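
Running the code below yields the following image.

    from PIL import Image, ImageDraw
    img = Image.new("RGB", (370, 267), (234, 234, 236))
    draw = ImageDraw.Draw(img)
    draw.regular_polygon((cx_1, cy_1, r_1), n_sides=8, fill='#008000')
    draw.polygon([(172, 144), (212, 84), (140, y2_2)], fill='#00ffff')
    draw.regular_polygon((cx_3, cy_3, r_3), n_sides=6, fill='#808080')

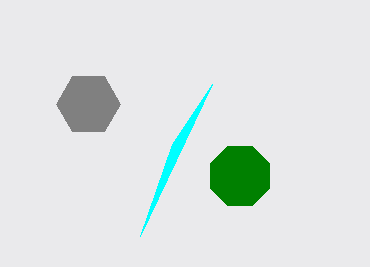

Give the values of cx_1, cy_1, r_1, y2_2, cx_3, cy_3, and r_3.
cx_1 = 240
cy_1 = 176
r_1 = 32
y2_2 = 236
cx_3 = 88
cy_3 = 104
r_3 = 32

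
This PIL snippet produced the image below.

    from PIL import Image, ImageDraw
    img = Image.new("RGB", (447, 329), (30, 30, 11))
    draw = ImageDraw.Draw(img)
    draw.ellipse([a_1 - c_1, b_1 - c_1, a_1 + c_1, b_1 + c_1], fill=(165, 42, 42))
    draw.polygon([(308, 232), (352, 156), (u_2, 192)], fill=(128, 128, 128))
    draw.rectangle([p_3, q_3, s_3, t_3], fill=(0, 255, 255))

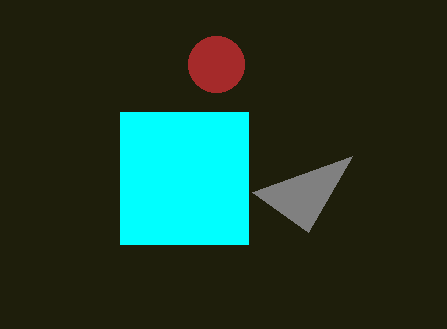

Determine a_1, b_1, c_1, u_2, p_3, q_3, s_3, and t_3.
a_1 = 216
b_1 = 64
c_1 = 28
u_2 = 252
p_3 = 120
q_3 = 112
s_3 = 248
t_3 = 244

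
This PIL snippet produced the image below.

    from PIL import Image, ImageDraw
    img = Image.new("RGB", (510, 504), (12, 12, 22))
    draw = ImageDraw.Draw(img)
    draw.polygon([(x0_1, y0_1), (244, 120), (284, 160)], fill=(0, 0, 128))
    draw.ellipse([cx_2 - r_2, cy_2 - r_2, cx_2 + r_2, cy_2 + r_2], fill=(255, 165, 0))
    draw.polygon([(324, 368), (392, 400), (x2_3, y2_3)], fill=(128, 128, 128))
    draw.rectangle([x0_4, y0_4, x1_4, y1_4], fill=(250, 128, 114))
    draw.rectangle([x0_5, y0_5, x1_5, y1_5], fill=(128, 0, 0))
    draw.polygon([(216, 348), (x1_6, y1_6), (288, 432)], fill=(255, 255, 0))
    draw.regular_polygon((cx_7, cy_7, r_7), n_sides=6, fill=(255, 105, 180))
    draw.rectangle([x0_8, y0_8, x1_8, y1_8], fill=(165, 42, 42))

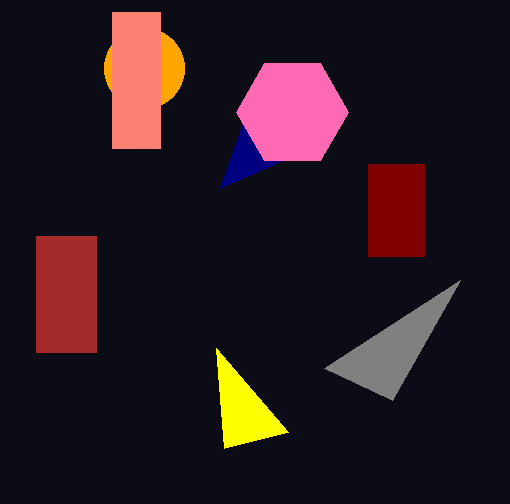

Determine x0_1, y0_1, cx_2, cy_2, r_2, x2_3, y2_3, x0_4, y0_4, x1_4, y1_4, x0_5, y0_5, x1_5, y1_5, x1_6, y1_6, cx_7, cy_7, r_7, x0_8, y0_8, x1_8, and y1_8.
x0_1 = 220; y0_1 = 188; cx_2 = 144; cy_2 = 68; r_2 = 40; x2_3 = 460; y2_3 = 280; x0_4 = 112; y0_4 = 12; x1_4 = 160; y1_4 = 148; x0_5 = 368; y0_5 = 164; x1_5 = 424; y1_5 = 256; x1_6 = 224; y1_6 = 448; cx_7 = 292; cy_7 = 112; r_7 = 56; x0_8 = 36; y0_8 = 236; x1_8 = 96; y1_8 = 352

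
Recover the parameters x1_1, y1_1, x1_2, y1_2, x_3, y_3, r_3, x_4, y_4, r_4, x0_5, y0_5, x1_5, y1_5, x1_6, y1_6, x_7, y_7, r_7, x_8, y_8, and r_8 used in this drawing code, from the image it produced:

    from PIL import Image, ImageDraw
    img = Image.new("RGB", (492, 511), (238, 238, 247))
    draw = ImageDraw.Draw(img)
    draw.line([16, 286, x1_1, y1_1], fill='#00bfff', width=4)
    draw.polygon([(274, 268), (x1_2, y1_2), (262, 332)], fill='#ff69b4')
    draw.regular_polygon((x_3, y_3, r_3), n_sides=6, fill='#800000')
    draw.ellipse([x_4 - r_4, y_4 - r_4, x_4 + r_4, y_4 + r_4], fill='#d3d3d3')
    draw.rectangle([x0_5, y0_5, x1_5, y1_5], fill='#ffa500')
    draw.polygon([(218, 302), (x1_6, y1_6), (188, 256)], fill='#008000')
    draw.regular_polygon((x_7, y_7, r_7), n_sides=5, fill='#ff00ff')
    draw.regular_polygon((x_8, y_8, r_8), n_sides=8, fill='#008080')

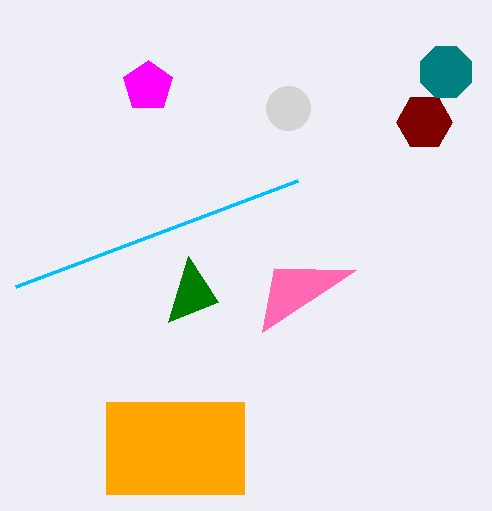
x1_1 = 298; y1_1 = 180; x1_2 = 356; y1_2 = 270; x_3 = 424; y_3 = 122; r_3 = 28; x_4 = 288; y_4 = 108; r_4 = 22; x0_5 = 106; y0_5 = 402; x1_5 = 244; y1_5 = 494; x1_6 = 168; y1_6 = 322; x_7 = 148; y_7 = 86; r_7 = 26; x_8 = 446; y_8 = 72; r_8 = 28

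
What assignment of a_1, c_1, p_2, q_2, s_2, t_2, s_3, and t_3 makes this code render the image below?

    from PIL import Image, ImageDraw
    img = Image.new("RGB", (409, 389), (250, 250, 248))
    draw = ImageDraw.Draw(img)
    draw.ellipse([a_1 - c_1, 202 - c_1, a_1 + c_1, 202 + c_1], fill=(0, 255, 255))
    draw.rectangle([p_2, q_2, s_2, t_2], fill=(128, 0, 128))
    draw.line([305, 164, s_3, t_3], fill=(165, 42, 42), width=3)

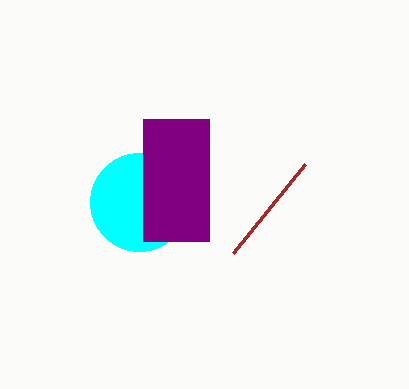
a_1 = 139
c_1 = 49
p_2 = 143
q_2 = 119
s_2 = 209
t_2 = 241
s_3 = 233
t_3 = 253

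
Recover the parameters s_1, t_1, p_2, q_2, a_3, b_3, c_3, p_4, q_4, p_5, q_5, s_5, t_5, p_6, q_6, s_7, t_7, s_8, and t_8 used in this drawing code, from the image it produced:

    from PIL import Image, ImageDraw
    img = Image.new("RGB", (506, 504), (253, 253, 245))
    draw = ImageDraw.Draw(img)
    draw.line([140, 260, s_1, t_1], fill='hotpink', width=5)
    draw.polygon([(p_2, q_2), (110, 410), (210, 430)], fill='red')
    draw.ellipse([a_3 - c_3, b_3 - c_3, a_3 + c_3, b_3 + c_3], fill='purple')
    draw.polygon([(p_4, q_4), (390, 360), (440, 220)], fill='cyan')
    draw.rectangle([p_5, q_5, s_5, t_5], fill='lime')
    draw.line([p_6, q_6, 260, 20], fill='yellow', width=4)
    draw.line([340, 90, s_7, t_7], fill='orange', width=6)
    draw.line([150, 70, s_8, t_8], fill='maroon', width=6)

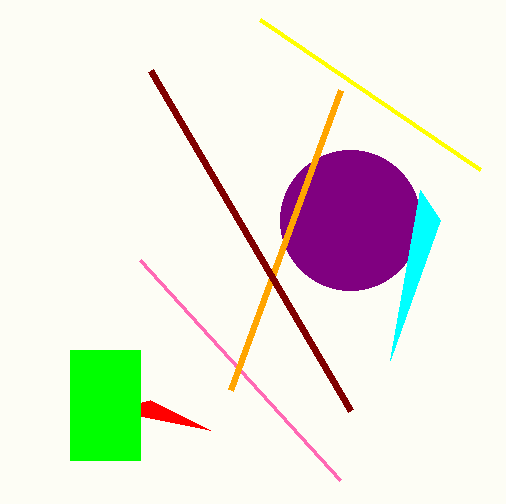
s_1 = 340; t_1 = 480; p_2 = 150; q_2 = 400; a_3 = 350; b_3 = 220; c_3 = 70; p_4 = 420; q_4 = 190; p_5 = 70; q_5 = 350; s_5 = 140; t_5 = 460; p_6 = 480; q_6 = 170; s_7 = 230; t_7 = 390; s_8 = 350; t_8 = 410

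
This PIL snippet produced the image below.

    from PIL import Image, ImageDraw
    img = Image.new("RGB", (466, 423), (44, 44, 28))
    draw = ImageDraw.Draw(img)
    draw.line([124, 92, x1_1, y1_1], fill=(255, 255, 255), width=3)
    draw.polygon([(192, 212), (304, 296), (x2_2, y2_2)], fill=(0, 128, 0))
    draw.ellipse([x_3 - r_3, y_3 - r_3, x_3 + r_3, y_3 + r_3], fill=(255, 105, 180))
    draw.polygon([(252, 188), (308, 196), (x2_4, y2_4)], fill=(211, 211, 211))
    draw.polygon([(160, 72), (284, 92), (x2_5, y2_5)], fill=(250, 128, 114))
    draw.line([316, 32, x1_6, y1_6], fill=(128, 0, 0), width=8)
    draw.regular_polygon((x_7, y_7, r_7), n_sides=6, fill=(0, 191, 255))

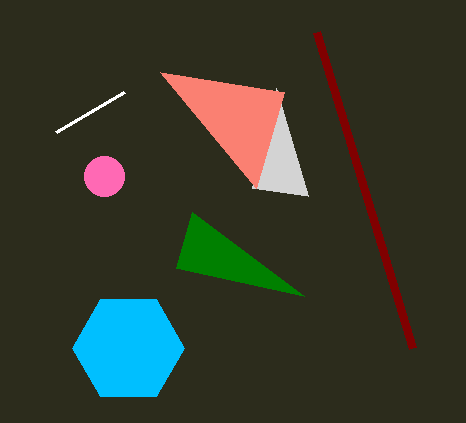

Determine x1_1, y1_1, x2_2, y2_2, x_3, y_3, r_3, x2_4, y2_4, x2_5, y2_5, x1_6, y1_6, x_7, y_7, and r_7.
x1_1 = 56
y1_1 = 132
x2_2 = 176
y2_2 = 268
x_3 = 104
y_3 = 176
r_3 = 20
x2_4 = 276
y2_4 = 88
x2_5 = 256
y2_5 = 188
x1_6 = 412
y1_6 = 348
x_7 = 128
y_7 = 348
r_7 = 56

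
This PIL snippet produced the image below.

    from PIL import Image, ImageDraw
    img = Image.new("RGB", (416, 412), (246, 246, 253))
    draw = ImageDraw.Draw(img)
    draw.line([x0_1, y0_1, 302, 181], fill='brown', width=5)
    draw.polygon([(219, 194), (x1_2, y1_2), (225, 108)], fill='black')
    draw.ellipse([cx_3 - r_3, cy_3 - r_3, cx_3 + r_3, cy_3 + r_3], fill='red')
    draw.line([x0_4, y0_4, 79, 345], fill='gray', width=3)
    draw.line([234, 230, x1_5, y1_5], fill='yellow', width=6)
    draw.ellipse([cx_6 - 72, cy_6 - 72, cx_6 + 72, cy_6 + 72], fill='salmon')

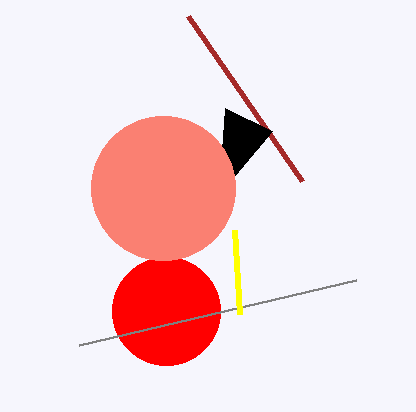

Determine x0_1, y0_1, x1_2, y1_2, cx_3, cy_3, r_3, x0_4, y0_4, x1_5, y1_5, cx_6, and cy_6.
x0_1 = 188; y0_1 = 16; x1_2 = 272; y1_2 = 131; cx_3 = 166; cy_3 = 311; r_3 = 54; x0_4 = 356; y0_4 = 280; x1_5 = 239; y1_5 = 314; cx_6 = 163; cy_6 = 188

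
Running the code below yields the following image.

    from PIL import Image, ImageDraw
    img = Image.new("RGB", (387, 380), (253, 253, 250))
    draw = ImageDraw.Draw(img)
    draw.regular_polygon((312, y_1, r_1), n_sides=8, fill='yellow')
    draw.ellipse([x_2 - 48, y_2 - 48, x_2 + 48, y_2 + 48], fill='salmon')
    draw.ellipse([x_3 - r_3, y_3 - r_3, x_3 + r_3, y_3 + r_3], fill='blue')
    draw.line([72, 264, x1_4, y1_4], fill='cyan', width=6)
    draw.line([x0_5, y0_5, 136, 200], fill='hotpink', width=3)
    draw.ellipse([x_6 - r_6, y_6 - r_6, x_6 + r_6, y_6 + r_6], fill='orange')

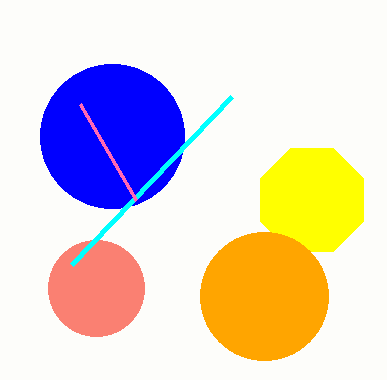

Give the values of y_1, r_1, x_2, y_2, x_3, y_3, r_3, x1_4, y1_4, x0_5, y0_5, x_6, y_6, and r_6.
y_1 = 200, r_1 = 56, x_2 = 96, y_2 = 288, x_3 = 112, y_3 = 136, r_3 = 72, x1_4 = 232, y1_4 = 96, x0_5 = 80, y0_5 = 104, x_6 = 264, y_6 = 296, r_6 = 64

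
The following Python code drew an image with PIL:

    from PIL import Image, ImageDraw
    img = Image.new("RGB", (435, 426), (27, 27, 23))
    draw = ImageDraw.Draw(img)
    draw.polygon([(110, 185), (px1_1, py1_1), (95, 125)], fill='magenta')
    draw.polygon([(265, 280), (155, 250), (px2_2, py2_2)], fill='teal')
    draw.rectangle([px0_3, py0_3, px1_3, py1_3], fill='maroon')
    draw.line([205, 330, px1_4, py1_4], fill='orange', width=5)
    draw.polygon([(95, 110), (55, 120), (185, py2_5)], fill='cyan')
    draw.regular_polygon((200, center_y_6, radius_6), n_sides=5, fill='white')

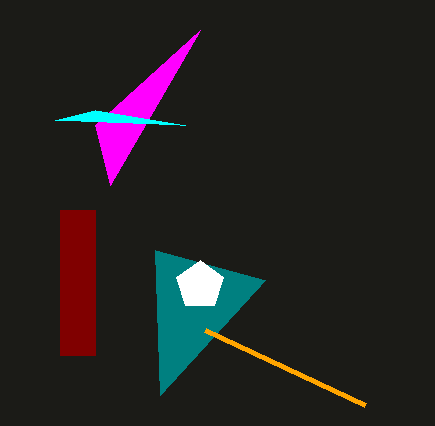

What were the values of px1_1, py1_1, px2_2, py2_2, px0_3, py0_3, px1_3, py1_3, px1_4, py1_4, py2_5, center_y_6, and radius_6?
px1_1 = 200, py1_1 = 30, px2_2 = 160, py2_2 = 395, px0_3 = 60, py0_3 = 210, px1_3 = 95, py1_3 = 355, px1_4 = 365, py1_4 = 405, py2_5 = 125, center_y_6 = 285, radius_6 = 25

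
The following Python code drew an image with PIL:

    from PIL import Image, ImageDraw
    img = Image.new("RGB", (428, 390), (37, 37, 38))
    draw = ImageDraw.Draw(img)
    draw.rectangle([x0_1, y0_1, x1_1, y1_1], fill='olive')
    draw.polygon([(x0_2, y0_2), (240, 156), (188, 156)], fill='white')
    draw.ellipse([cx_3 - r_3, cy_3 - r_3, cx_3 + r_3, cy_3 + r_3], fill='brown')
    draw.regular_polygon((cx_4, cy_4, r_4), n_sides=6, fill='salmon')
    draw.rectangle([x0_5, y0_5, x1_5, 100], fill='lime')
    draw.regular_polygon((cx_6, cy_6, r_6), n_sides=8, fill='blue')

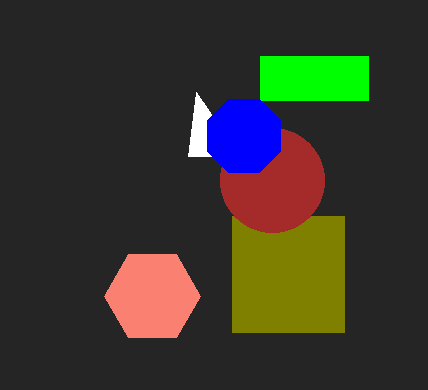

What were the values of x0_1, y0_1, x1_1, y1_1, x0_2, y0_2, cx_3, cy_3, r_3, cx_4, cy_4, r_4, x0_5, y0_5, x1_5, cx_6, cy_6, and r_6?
x0_1 = 232; y0_1 = 216; x1_1 = 344; y1_1 = 332; x0_2 = 196; y0_2 = 92; cx_3 = 272; cy_3 = 180; r_3 = 52; cx_4 = 152; cy_4 = 296; r_4 = 48; x0_5 = 260; y0_5 = 56; x1_5 = 368; cx_6 = 244; cy_6 = 136; r_6 = 40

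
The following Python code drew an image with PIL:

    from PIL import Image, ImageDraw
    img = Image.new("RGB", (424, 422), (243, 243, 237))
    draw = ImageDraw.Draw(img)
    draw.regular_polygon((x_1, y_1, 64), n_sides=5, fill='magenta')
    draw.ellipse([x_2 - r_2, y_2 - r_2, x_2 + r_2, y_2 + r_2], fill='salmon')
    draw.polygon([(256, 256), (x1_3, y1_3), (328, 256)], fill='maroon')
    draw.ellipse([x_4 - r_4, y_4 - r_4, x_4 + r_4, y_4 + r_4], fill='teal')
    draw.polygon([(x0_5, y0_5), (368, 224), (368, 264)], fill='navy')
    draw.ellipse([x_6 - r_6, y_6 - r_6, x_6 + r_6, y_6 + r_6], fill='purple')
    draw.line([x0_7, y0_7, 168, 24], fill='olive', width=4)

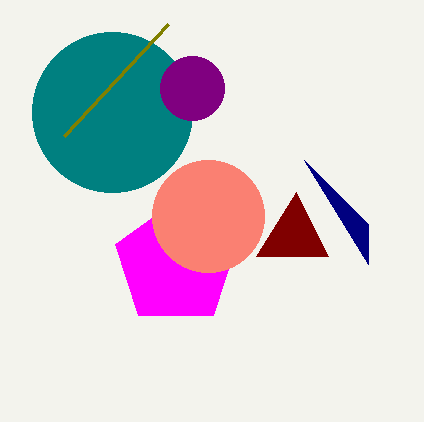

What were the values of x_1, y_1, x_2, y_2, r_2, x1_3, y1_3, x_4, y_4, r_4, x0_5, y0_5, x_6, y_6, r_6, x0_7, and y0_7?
x_1 = 176
y_1 = 264
x_2 = 208
y_2 = 216
r_2 = 56
x1_3 = 296
y1_3 = 192
x_4 = 112
y_4 = 112
r_4 = 80
x0_5 = 304
y0_5 = 160
x_6 = 192
y_6 = 88
r_6 = 32
x0_7 = 64
y0_7 = 136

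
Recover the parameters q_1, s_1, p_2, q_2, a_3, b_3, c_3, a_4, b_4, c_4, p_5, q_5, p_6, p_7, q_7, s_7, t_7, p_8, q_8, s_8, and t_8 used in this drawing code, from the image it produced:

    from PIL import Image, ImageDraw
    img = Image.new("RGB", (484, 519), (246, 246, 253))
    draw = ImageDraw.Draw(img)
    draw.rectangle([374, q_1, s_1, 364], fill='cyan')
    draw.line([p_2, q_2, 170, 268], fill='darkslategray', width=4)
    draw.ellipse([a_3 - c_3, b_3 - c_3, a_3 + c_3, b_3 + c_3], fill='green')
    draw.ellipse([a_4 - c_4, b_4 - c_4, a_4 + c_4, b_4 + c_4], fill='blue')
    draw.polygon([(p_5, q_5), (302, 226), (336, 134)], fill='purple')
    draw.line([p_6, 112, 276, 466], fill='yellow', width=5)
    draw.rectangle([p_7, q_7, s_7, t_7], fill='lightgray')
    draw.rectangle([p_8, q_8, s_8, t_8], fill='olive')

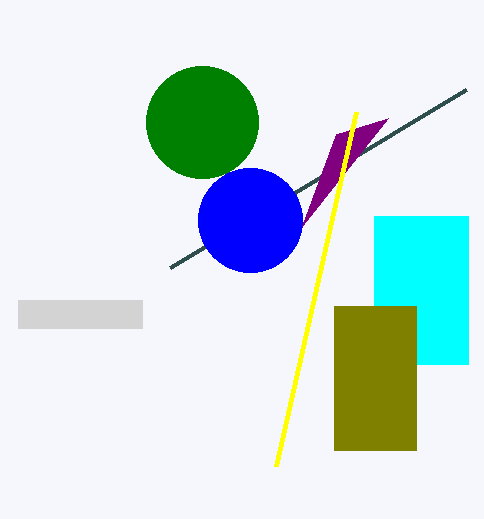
q_1 = 216, s_1 = 468, p_2 = 466, q_2 = 90, a_3 = 202, b_3 = 122, c_3 = 56, a_4 = 250, b_4 = 220, c_4 = 52, p_5 = 388, q_5 = 118, p_6 = 356, p_7 = 18, q_7 = 300, s_7 = 142, t_7 = 328, p_8 = 334, q_8 = 306, s_8 = 416, t_8 = 450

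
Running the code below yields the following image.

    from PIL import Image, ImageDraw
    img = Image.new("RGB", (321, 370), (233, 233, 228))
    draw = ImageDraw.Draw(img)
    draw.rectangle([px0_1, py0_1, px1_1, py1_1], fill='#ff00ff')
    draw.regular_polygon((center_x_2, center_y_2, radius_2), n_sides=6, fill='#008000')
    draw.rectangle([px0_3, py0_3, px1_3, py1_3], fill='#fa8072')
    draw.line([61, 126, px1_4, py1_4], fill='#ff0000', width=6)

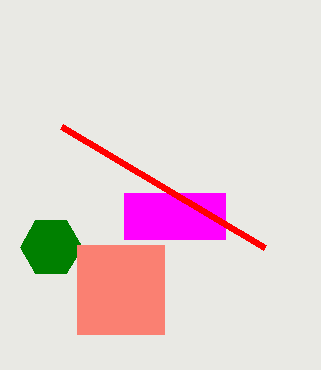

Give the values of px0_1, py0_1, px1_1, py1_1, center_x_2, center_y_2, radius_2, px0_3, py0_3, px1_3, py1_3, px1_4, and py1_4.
px0_1 = 124, py0_1 = 193, px1_1 = 225, py1_1 = 239, center_x_2 = 51, center_y_2 = 247, radius_2 = 31, px0_3 = 77, py0_3 = 245, px1_3 = 164, py1_3 = 334, px1_4 = 264, py1_4 = 247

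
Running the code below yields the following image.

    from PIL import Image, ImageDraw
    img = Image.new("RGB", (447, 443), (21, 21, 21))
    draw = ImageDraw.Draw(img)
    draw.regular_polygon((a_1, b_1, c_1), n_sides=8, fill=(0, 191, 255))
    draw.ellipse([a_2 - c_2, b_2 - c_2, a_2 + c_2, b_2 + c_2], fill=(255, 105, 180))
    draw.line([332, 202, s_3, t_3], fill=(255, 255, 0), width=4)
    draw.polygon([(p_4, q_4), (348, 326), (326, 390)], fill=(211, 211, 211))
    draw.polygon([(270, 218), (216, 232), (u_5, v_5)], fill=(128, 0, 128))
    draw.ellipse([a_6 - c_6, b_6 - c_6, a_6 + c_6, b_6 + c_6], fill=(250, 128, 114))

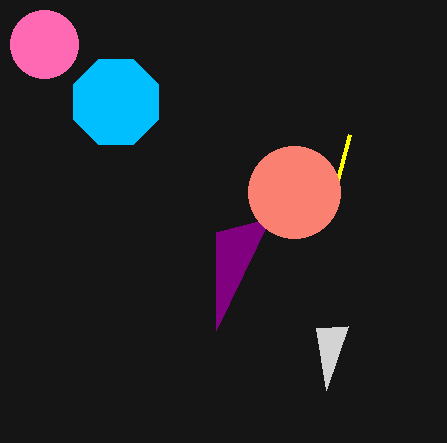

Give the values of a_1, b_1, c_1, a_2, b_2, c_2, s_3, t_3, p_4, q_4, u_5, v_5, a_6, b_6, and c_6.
a_1 = 116; b_1 = 102; c_1 = 46; a_2 = 44; b_2 = 44; c_2 = 34; s_3 = 350; t_3 = 134; p_4 = 316; q_4 = 328; u_5 = 216; v_5 = 330; a_6 = 294; b_6 = 192; c_6 = 46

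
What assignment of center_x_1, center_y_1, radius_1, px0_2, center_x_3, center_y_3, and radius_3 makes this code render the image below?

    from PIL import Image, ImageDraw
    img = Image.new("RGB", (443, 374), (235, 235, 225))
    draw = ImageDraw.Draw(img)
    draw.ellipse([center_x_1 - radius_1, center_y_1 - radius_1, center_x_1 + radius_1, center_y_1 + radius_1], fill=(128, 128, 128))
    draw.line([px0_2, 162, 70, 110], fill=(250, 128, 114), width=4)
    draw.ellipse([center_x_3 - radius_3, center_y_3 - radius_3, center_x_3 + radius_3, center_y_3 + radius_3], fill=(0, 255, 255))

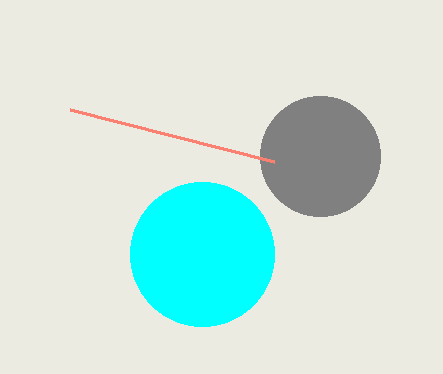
center_x_1 = 320, center_y_1 = 156, radius_1 = 60, px0_2 = 274, center_x_3 = 202, center_y_3 = 254, radius_3 = 72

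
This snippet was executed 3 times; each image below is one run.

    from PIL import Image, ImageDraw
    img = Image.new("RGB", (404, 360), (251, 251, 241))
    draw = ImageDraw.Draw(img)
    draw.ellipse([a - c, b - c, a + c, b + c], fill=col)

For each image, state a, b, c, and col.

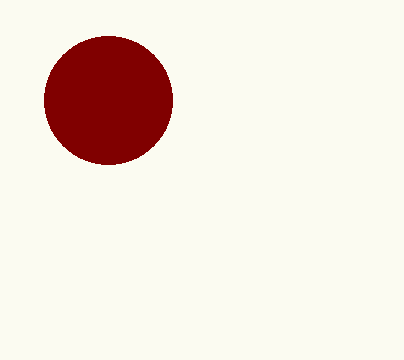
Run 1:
a = 108
b = 100
c = 64
col = 'maroon'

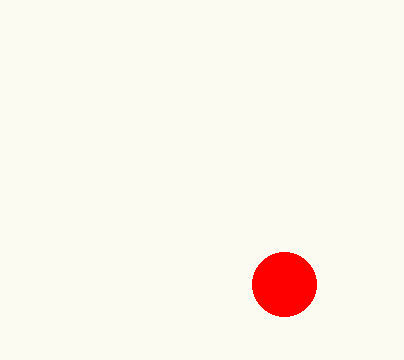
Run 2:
a = 284, b = 284, c = 32, col = 'red'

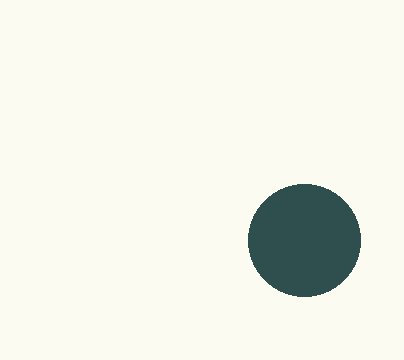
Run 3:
a = 304, b = 240, c = 56, col = 'darkslategray'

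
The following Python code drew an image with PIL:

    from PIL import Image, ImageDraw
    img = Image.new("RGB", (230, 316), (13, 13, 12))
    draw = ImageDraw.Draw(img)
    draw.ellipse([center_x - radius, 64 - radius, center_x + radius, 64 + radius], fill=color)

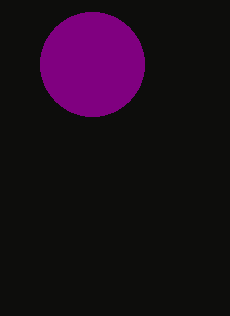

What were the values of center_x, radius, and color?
center_x = 92
radius = 52
color = 'purple'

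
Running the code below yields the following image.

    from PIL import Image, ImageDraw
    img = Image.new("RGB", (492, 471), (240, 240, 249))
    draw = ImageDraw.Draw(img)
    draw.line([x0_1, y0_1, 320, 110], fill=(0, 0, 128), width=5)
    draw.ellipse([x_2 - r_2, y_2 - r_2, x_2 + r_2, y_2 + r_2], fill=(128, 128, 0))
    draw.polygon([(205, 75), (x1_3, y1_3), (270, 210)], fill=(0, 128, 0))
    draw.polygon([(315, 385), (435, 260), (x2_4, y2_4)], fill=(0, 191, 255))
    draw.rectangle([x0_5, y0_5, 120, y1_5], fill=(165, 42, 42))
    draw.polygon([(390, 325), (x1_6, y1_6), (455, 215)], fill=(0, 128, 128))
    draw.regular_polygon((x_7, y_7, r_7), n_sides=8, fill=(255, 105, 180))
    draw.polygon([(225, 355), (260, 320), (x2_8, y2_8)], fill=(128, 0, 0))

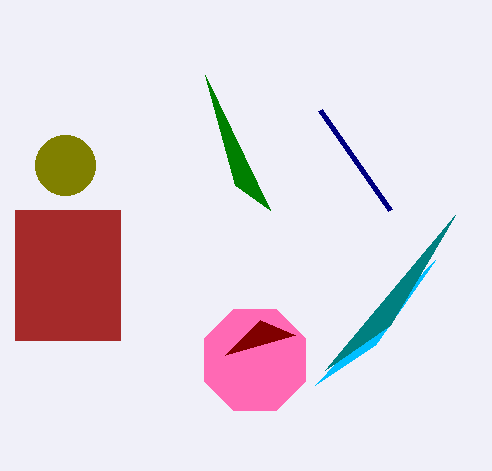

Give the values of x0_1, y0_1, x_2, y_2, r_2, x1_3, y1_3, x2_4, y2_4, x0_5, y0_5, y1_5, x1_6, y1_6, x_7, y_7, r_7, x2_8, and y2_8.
x0_1 = 390; y0_1 = 210; x_2 = 65; y_2 = 165; r_2 = 30; x1_3 = 235; y1_3 = 185; x2_4 = 375; y2_4 = 345; x0_5 = 15; y0_5 = 210; y1_5 = 340; x1_6 = 325; y1_6 = 370; x_7 = 255; y_7 = 360; r_7 = 55; x2_8 = 295; y2_8 = 335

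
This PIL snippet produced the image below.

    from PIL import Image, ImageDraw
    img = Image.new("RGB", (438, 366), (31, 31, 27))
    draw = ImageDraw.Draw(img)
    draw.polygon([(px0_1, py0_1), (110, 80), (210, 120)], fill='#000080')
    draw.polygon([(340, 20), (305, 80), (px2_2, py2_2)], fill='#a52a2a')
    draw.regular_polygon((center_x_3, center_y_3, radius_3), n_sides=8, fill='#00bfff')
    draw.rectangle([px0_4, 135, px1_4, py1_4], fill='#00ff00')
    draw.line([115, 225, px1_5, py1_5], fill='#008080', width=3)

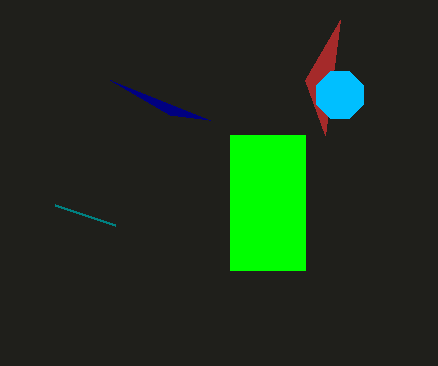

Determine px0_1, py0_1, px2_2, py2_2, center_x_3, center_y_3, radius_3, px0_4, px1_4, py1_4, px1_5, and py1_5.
px0_1 = 170
py0_1 = 115
px2_2 = 325
py2_2 = 135
center_x_3 = 340
center_y_3 = 95
radius_3 = 25
px0_4 = 230
px1_4 = 305
py1_4 = 270
px1_5 = 55
py1_5 = 205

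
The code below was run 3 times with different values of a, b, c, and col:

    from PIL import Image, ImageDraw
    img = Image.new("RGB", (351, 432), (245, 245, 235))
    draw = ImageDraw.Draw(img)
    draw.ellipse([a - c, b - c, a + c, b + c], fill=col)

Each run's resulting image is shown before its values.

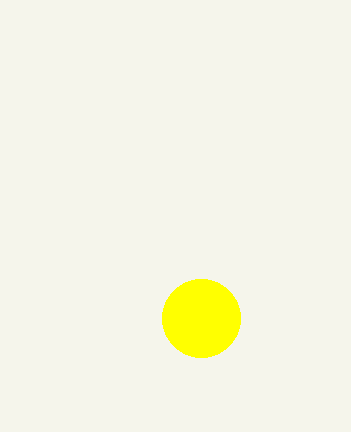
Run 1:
a = 201; b = 318; c = 39; col = 'yellow'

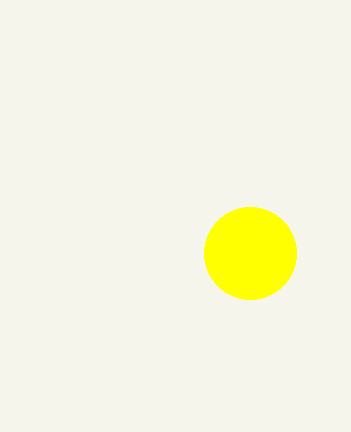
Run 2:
a = 250, b = 253, c = 46, col = 'yellow'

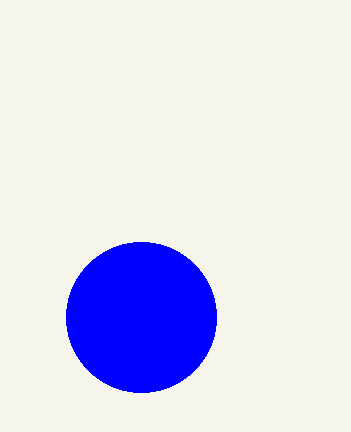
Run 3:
a = 141
b = 317
c = 75
col = 'blue'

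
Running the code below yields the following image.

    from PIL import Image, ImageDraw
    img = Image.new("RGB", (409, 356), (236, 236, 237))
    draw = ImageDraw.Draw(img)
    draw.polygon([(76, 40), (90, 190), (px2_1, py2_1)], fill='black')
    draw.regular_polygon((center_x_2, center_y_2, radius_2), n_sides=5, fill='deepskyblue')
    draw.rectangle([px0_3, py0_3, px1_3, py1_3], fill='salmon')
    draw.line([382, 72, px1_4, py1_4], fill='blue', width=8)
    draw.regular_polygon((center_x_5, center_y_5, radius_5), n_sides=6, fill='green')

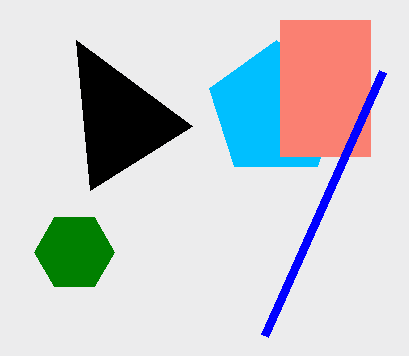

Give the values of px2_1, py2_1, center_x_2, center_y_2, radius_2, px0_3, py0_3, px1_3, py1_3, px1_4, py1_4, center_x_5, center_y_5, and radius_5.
px2_1 = 192, py2_1 = 126, center_x_2 = 276, center_y_2 = 110, radius_2 = 70, px0_3 = 280, py0_3 = 20, px1_3 = 370, py1_3 = 156, px1_4 = 264, py1_4 = 336, center_x_5 = 74, center_y_5 = 252, radius_5 = 40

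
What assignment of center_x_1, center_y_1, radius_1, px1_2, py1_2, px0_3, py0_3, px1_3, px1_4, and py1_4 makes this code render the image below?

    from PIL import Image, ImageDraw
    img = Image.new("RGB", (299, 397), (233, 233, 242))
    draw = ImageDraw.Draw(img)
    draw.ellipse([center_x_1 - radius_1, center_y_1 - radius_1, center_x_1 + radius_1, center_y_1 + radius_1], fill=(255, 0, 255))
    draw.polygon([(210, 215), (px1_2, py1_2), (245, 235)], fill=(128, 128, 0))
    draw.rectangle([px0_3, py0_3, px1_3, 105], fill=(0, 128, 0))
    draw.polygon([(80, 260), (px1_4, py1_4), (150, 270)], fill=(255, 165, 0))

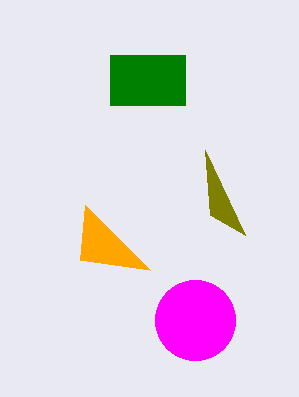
center_x_1 = 195
center_y_1 = 320
radius_1 = 40
px1_2 = 205
py1_2 = 150
px0_3 = 110
py0_3 = 55
px1_3 = 185
px1_4 = 85
py1_4 = 205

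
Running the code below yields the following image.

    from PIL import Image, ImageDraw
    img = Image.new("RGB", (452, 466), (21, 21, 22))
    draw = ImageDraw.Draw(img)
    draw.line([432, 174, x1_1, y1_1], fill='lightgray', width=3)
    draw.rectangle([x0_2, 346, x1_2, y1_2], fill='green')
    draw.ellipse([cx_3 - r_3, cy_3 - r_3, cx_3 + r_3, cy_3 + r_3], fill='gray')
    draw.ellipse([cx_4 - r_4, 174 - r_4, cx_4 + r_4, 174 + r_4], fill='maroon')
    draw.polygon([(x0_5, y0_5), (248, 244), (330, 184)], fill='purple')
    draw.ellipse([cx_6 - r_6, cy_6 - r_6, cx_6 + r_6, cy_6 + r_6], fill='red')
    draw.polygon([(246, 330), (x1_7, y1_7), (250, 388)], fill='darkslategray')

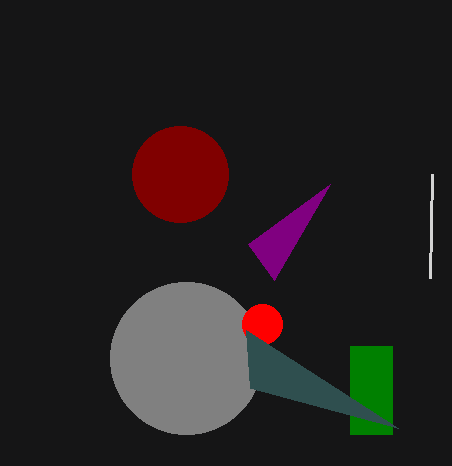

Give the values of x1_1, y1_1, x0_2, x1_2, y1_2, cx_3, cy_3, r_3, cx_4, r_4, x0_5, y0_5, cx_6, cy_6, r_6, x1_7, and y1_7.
x1_1 = 430, y1_1 = 278, x0_2 = 350, x1_2 = 392, y1_2 = 434, cx_3 = 186, cy_3 = 358, r_3 = 76, cx_4 = 180, r_4 = 48, x0_5 = 274, y0_5 = 280, cx_6 = 262, cy_6 = 324, r_6 = 20, x1_7 = 398, y1_7 = 428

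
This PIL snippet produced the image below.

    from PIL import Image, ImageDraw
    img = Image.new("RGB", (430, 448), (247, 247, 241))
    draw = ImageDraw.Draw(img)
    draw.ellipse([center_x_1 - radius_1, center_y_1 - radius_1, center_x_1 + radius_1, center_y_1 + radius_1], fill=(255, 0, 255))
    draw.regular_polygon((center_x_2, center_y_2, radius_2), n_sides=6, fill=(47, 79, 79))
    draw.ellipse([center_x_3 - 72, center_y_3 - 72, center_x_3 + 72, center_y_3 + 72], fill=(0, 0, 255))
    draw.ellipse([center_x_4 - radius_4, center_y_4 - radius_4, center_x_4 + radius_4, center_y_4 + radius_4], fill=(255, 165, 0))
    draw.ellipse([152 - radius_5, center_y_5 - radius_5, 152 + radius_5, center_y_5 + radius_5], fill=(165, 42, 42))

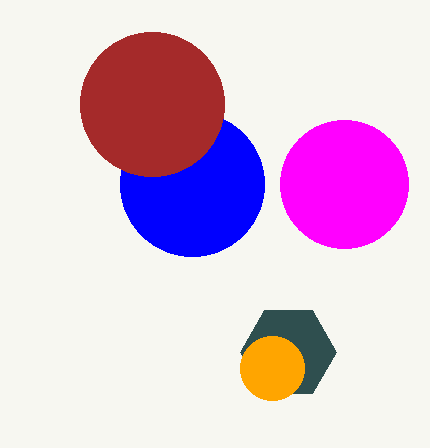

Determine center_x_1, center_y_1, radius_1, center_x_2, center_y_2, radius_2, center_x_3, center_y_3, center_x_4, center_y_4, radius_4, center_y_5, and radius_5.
center_x_1 = 344; center_y_1 = 184; radius_1 = 64; center_x_2 = 288; center_y_2 = 352; radius_2 = 48; center_x_3 = 192; center_y_3 = 184; center_x_4 = 272; center_y_4 = 368; radius_4 = 32; center_y_5 = 104; radius_5 = 72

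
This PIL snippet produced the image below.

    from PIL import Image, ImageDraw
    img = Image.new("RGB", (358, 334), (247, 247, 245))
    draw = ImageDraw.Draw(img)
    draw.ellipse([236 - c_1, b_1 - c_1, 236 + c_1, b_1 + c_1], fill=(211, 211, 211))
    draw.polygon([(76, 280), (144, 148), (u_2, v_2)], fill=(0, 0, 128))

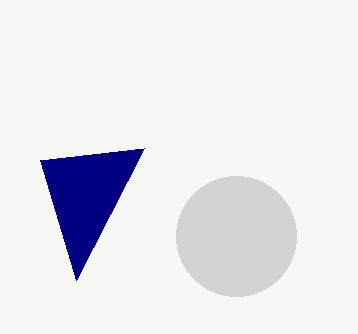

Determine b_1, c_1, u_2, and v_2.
b_1 = 236; c_1 = 60; u_2 = 40; v_2 = 160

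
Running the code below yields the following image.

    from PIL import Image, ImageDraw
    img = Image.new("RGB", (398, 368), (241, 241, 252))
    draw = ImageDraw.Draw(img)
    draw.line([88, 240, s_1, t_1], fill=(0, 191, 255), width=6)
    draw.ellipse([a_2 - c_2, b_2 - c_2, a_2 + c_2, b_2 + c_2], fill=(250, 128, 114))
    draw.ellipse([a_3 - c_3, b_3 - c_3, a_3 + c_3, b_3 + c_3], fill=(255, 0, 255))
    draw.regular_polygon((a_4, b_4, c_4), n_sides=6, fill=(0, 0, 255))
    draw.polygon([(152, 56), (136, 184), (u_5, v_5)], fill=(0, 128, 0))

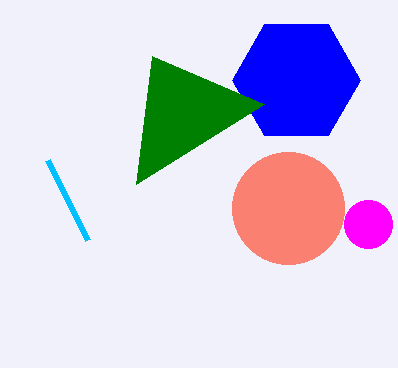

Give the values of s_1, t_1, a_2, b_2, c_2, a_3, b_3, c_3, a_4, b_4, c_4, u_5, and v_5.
s_1 = 48, t_1 = 160, a_2 = 288, b_2 = 208, c_2 = 56, a_3 = 368, b_3 = 224, c_3 = 24, a_4 = 296, b_4 = 80, c_4 = 64, u_5 = 264, v_5 = 104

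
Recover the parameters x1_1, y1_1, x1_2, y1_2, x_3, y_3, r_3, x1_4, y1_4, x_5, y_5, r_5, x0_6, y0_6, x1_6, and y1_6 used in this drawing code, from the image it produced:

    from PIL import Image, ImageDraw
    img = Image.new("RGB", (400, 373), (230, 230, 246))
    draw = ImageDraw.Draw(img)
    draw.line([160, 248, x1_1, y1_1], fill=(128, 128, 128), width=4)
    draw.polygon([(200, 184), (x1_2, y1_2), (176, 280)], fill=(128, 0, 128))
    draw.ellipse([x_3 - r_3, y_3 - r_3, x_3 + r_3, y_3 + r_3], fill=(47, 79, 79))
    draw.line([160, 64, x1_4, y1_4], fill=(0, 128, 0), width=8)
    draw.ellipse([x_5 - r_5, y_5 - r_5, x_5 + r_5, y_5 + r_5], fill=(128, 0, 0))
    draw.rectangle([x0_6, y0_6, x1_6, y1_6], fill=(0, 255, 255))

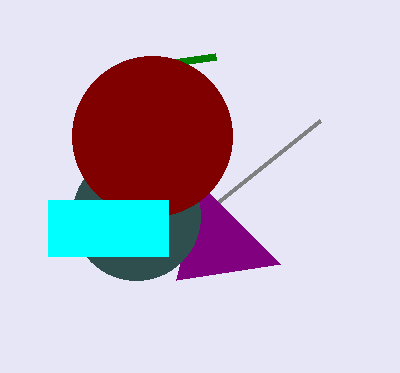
x1_1 = 320
y1_1 = 120
x1_2 = 280
y1_2 = 264
x_3 = 136
y_3 = 216
r_3 = 64
x1_4 = 216
y1_4 = 56
x_5 = 152
y_5 = 136
r_5 = 80
x0_6 = 48
y0_6 = 200
x1_6 = 168
y1_6 = 256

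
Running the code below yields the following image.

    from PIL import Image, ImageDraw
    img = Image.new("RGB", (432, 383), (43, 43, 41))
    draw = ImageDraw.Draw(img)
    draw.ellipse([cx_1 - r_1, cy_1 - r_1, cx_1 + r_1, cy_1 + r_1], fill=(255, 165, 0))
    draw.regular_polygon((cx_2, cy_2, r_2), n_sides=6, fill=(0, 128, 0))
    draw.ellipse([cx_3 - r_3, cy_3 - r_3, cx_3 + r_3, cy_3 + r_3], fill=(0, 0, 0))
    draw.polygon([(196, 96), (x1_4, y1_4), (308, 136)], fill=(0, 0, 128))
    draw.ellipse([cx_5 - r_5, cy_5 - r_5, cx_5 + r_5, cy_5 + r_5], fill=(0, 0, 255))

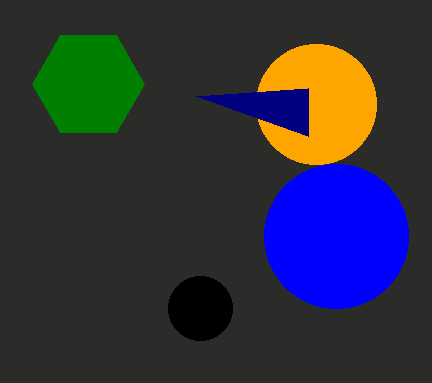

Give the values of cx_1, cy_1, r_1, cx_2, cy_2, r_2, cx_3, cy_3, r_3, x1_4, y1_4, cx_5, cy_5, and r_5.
cx_1 = 316; cy_1 = 104; r_1 = 60; cx_2 = 88; cy_2 = 84; r_2 = 56; cx_3 = 200; cy_3 = 308; r_3 = 32; x1_4 = 308; y1_4 = 88; cx_5 = 336; cy_5 = 236; r_5 = 72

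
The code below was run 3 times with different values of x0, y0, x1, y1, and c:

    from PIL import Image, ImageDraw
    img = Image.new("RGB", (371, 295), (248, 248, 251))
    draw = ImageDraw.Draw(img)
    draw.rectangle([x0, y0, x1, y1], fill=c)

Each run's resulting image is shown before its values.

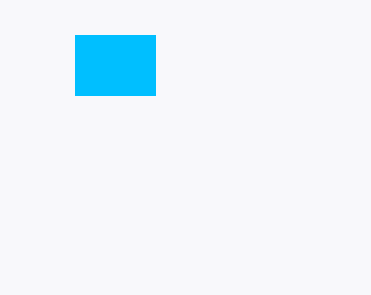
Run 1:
x0 = 75
y0 = 35
x1 = 155
y1 = 95
c = 'deepskyblue'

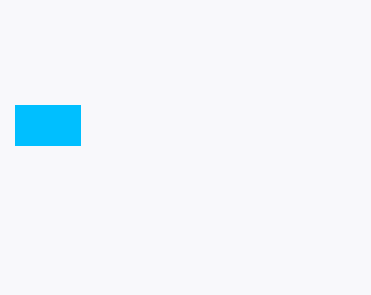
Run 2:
x0 = 15, y0 = 105, x1 = 80, y1 = 145, c = 'deepskyblue'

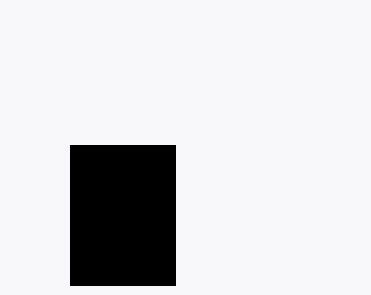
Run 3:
x0 = 70; y0 = 145; x1 = 175; y1 = 285; c = 'black'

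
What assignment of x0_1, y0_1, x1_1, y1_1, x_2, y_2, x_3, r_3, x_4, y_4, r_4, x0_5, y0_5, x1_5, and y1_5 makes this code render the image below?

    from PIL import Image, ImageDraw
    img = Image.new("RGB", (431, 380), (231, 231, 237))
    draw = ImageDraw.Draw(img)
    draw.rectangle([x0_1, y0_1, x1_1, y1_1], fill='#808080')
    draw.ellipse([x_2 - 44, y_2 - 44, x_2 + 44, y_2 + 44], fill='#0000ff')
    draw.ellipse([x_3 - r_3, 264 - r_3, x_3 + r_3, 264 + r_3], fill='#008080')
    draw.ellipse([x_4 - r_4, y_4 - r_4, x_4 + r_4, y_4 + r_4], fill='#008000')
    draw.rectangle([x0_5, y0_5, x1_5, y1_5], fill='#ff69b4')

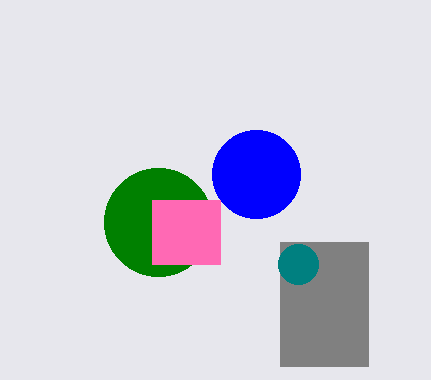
x0_1 = 280
y0_1 = 242
x1_1 = 368
y1_1 = 366
x_2 = 256
y_2 = 174
x_3 = 298
r_3 = 20
x_4 = 158
y_4 = 222
r_4 = 54
x0_5 = 152
y0_5 = 200
x1_5 = 220
y1_5 = 264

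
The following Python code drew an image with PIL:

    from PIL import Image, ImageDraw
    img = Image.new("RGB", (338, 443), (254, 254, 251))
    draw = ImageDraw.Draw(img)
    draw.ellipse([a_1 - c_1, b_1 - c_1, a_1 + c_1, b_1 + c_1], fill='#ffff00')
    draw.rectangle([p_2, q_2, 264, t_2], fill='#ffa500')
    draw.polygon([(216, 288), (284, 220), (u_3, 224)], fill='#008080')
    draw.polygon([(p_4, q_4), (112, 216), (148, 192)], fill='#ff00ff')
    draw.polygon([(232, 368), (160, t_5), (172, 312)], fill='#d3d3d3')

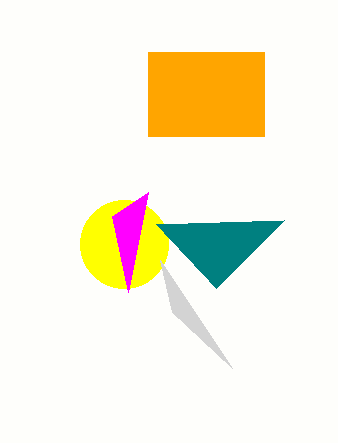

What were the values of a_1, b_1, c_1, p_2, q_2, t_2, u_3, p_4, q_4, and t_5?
a_1 = 124
b_1 = 244
c_1 = 44
p_2 = 148
q_2 = 52
t_2 = 136
u_3 = 156
p_4 = 128
q_4 = 292
t_5 = 260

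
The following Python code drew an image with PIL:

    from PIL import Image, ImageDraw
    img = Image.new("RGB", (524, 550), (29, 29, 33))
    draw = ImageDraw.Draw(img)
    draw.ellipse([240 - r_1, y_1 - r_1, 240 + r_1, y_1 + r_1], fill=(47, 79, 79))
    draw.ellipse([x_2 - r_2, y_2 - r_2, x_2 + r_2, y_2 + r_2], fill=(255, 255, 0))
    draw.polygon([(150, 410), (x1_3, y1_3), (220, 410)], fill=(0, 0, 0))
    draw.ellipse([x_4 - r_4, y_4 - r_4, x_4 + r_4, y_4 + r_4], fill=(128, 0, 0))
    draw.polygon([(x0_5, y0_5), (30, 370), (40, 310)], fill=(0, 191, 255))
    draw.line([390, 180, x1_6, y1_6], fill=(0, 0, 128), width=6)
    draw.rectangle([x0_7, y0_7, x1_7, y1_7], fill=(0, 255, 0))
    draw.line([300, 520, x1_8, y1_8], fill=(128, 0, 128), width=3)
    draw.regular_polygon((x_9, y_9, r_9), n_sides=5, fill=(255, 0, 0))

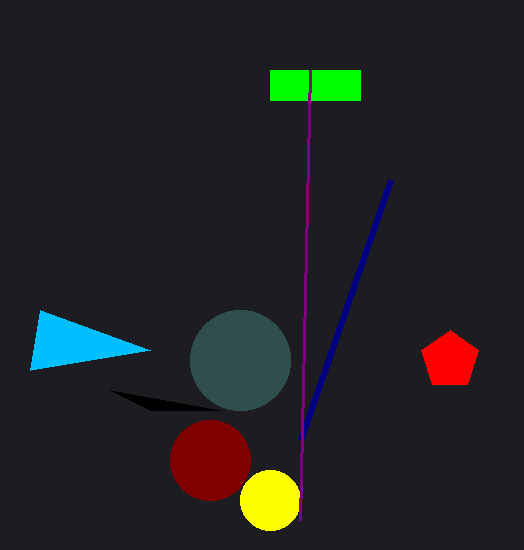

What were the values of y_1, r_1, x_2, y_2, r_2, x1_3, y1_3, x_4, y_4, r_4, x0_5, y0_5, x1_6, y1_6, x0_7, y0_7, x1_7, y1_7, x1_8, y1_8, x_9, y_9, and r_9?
y_1 = 360; r_1 = 50; x_2 = 270; y_2 = 500; r_2 = 30; x1_3 = 110; y1_3 = 390; x_4 = 210; y_4 = 460; r_4 = 40; x0_5 = 150; y0_5 = 350; x1_6 = 300; y1_6 = 440; x0_7 = 270; y0_7 = 70; x1_7 = 360; y1_7 = 100; x1_8 = 310; y1_8 = 70; x_9 = 450; y_9 = 360; r_9 = 30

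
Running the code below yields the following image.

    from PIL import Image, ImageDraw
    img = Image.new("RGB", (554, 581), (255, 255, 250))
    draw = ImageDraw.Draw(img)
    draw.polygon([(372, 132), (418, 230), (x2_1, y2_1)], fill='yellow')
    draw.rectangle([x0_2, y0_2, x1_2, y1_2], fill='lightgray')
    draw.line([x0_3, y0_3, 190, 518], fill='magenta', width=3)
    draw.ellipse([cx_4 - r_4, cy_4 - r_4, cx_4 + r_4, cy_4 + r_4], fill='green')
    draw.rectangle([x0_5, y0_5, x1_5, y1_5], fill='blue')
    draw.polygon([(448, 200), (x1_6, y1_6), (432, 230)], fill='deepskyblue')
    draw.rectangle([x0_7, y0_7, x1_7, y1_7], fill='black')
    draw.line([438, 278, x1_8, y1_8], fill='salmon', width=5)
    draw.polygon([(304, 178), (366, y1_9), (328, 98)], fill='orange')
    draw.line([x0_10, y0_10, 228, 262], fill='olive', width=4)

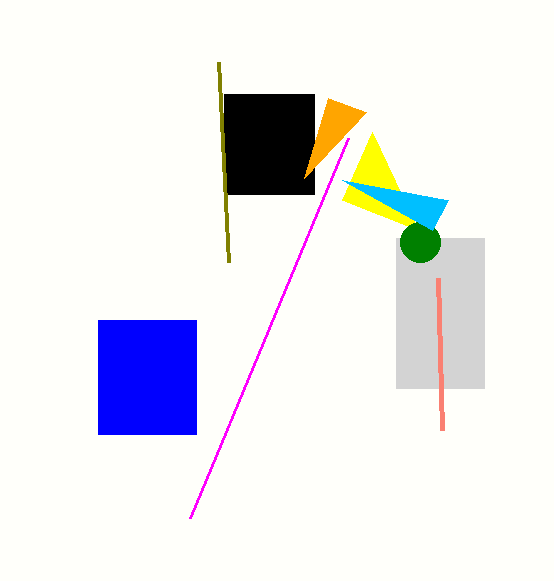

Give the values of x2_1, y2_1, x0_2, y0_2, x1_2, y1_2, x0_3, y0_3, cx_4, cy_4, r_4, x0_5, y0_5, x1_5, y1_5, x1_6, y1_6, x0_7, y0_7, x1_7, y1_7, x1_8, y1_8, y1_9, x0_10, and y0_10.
x2_1 = 342; y2_1 = 200; x0_2 = 396; y0_2 = 238; x1_2 = 484; y1_2 = 388; x0_3 = 348; y0_3 = 138; cx_4 = 420; cy_4 = 242; r_4 = 20; x0_5 = 98; y0_5 = 320; x1_5 = 196; y1_5 = 434; x1_6 = 342; y1_6 = 180; x0_7 = 224; y0_7 = 94; x1_7 = 314; y1_7 = 194; x1_8 = 442; y1_8 = 430; y1_9 = 112; x0_10 = 218; y0_10 = 62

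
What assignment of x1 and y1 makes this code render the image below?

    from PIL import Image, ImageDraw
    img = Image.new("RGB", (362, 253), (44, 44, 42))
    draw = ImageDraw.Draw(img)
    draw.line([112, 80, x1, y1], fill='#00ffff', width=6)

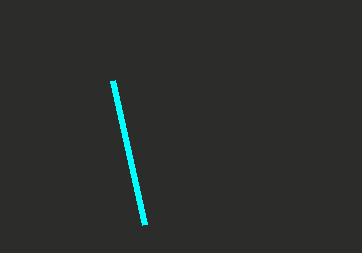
x1 = 144; y1 = 224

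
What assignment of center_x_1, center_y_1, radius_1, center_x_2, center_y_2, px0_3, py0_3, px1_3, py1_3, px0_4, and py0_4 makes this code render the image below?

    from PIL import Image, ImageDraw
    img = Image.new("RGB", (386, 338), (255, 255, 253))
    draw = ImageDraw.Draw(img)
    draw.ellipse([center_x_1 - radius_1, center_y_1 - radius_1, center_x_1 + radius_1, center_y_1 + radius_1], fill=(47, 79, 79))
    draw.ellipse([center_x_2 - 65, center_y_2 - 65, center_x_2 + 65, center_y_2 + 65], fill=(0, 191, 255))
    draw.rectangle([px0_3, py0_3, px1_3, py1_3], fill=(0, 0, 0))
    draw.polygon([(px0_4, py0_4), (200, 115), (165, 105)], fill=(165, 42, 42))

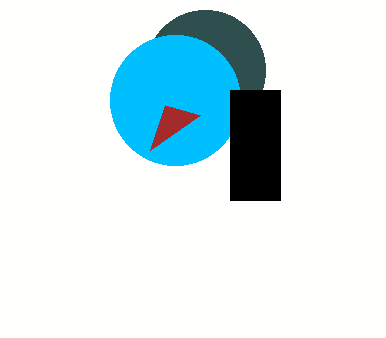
center_x_1 = 205
center_y_1 = 70
radius_1 = 60
center_x_2 = 175
center_y_2 = 100
px0_3 = 230
py0_3 = 90
px1_3 = 280
py1_3 = 200
px0_4 = 150
py0_4 = 150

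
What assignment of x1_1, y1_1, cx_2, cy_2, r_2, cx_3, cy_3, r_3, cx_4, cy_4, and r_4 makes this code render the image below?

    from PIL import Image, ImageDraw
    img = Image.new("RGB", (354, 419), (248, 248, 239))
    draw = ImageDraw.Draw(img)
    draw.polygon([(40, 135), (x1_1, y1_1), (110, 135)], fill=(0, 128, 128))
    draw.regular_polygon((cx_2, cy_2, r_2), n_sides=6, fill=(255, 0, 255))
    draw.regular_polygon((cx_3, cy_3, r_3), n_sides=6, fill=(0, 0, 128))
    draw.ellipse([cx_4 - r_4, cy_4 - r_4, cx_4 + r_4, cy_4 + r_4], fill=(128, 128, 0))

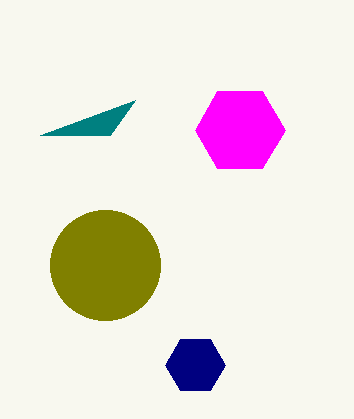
x1_1 = 135
y1_1 = 100
cx_2 = 240
cy_2 = 130
r_2 = 45
cx_3 = 195
cy_3 = 365
r_3 = 30
cx_4 = 105
cy_4 = 265
r_4 = 55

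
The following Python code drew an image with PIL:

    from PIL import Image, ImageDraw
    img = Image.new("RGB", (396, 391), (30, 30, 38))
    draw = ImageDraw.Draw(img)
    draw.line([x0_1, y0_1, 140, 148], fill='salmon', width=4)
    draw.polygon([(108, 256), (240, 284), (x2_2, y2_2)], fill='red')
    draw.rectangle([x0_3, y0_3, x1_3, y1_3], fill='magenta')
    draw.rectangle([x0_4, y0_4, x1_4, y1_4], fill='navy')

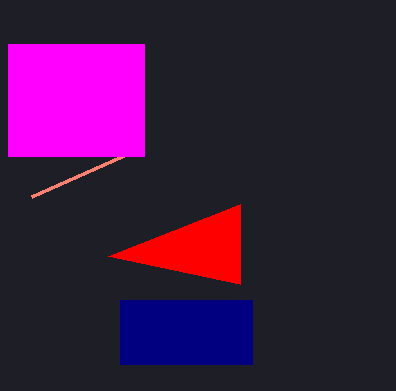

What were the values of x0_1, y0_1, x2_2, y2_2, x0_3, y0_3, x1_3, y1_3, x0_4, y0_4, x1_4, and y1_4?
x0_1 = 32; y0_1 = 196; x2_2 = 240; y2_2 = 204; x0_3 = 8; y0_3 = 44; x1_3 = 144; y1_3 = 156; x0_4 = 120; y0_4 = 300; x1_4 = 252; y1_4 = 364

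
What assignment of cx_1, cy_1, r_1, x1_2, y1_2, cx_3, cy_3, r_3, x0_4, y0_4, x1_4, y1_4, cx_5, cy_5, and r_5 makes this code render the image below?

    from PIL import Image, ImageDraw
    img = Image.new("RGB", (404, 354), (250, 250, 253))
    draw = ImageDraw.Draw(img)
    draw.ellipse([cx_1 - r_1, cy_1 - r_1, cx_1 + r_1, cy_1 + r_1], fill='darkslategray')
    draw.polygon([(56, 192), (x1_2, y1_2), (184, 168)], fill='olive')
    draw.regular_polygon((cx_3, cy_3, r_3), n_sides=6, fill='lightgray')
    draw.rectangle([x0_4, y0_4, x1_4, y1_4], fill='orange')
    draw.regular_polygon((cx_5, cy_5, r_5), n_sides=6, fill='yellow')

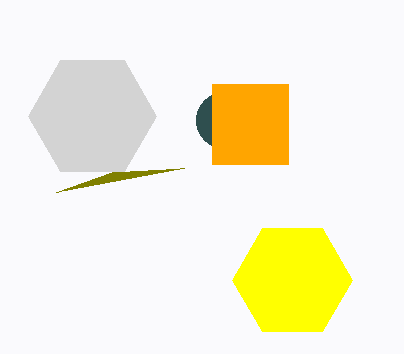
cx_1 = 224; cy_1 = 120; r_1 = 28; x1_2 = 112; y1_2 = 172; cx_3 = 92; cy_3 = 116; r_3 = 64; x0_4 = 212; y0_4 = 84; x1_4 = 288; y1_4 = 164; cx_5 = 292; cy_5 = 280; r_5 = 60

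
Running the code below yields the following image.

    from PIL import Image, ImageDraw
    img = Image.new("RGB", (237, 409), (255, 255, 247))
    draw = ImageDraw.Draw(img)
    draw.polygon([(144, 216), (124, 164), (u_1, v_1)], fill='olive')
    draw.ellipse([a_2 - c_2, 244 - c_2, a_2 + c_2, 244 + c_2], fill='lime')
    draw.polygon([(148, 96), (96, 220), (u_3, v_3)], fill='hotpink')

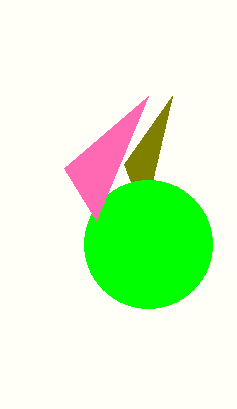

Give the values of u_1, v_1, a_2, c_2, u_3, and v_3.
u_1 = 172
v_1 = 96
a_2 = 148
c_2 = 64
u_3 = 64
v_3 = 168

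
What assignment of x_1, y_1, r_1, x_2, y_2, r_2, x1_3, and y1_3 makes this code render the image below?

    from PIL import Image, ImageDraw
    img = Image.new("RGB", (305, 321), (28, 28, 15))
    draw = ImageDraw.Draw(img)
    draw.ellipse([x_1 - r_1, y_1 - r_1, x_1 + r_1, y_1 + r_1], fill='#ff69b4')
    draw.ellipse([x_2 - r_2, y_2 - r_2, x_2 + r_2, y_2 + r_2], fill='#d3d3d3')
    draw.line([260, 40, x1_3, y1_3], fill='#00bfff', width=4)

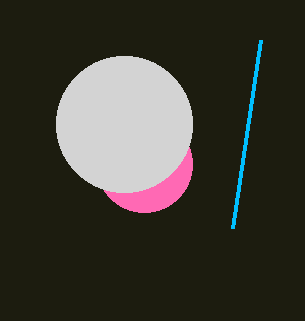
x_1 = 144, y_1 = 164, r_1 = 48, x_2 = 124, y_2 = 124, r_2 = 68, x1_3 = 232, y1_3 = 228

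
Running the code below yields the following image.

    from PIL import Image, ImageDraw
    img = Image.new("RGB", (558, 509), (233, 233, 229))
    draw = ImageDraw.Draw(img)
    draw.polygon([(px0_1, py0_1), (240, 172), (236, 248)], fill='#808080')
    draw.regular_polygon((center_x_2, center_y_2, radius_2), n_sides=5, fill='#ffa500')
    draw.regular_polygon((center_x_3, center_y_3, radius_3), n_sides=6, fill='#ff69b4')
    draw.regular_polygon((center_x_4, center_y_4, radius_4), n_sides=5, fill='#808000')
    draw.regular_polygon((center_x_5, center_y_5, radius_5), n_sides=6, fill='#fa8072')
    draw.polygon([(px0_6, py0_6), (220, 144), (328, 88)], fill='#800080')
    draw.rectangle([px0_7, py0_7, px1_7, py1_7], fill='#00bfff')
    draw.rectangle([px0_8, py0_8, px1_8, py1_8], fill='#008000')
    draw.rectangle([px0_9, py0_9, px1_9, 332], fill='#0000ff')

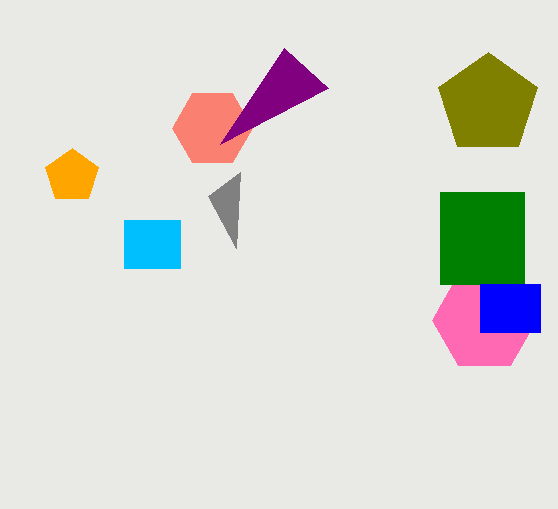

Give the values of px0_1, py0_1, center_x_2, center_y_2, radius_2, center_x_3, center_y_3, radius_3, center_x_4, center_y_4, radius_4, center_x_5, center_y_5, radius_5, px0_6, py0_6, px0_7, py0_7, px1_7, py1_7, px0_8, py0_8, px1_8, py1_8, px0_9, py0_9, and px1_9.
px0_1 = 208; py0_1 = 196; center_x_2 = 72; center_y_2 = 176; radius_2 = 28; center_x_3 = 484; center_y_3 = 320; radius_3 = 52; center_x_4 = 488; center_y_4 = 104; radius_4 = 52; center_x_5 = 212; center_y_5 = 128; radius_5 = 40; px0_6 = 284; py0_6 = 48; px0_7 = 124; py0_7 = 220; px1_7 = 180; py1_7 = 268; px0_8 = 440; py0_8 = 192; px1_8 = 524; py1_8 = 284; px0_9 = 480; py0_9 = 284; px1_9 = 540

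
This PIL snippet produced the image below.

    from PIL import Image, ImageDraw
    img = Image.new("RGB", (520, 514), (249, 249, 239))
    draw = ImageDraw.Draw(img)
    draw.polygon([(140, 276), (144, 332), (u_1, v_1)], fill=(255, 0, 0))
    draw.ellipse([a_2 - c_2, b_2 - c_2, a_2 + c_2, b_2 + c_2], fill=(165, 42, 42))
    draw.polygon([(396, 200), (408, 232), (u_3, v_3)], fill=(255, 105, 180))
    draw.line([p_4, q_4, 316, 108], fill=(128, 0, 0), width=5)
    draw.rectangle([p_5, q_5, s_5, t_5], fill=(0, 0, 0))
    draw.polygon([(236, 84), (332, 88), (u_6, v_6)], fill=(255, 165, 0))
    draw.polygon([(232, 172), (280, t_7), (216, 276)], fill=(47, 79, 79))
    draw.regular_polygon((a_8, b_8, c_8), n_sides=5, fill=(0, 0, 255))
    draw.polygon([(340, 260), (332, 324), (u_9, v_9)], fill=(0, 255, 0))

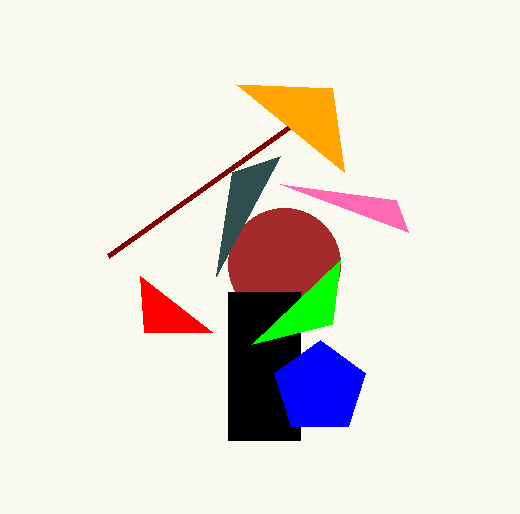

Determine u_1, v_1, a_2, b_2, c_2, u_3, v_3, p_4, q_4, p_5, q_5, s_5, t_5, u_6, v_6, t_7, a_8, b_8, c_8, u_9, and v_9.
u_1 = 212
v_1 = 332
a_2 = 284
b_2 = 264
c_2 = 56
u_3 = 280
v_3 = 184
p_4 = 108
q_4 = 256
p_5 = 228
q_5 = 292
s_5 = 300
t_5 = 440
u_6 = 344
v_6 = 172
t_7 = 156
a_8 = 320
b_8 = 388
c_8 = 48
u_9 = 252
v_9 = 344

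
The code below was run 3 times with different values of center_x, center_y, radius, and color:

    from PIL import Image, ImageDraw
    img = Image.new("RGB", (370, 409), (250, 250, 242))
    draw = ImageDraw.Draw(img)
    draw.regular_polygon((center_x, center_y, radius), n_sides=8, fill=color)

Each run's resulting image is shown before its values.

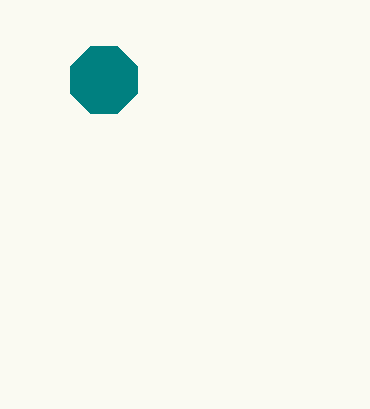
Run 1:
center_x = 104
center_y = 80
radius = 36
color = 'teal'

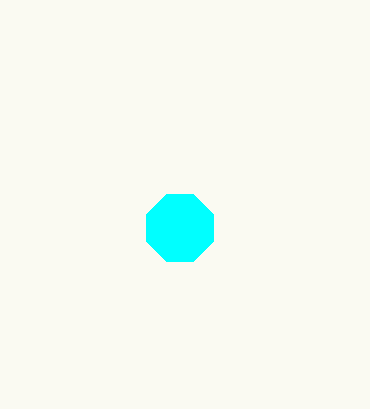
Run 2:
center_x = 180
center_y = 228
radius = 36
color = 'cyan'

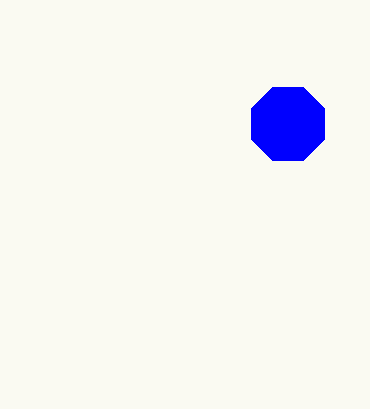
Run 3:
center_x = 288
center_y = 124
radius = 40
color = 'blue'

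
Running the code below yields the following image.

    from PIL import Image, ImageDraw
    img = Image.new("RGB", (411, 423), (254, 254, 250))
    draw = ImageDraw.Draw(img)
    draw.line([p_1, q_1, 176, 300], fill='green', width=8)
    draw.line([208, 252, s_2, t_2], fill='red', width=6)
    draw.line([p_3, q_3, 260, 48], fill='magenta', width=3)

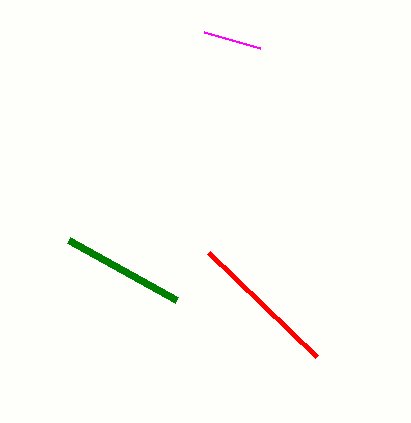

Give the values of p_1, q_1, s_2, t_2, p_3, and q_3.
p_1 = 68; q_1 = 240; s_2 = 316; t_2 = 356; p_3 = 204; q_3 = 32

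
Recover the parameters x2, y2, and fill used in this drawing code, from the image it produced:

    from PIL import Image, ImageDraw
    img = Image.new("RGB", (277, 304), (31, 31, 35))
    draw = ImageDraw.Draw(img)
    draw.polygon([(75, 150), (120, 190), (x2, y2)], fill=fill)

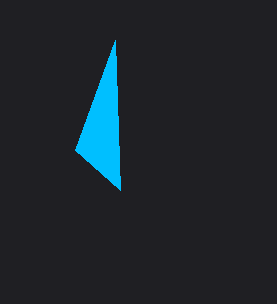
x2 = 115, y2 = 40, fill = 'deepskyblue'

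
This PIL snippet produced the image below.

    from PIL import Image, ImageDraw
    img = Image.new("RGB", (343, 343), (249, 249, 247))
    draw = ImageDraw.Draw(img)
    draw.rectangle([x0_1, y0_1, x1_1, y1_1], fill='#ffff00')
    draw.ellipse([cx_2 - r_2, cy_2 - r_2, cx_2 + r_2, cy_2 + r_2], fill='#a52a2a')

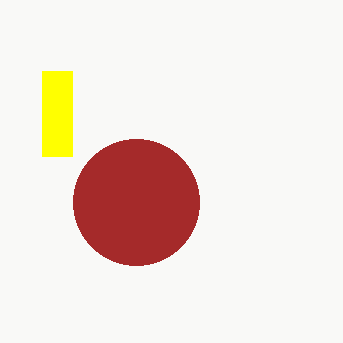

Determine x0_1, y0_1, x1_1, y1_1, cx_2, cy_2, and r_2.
x0_1 = 42, y0_1 = 71, x1_1 = 72, y1_1 = 156, cx_2 = 136, cy_2 = 202, r_2 = 63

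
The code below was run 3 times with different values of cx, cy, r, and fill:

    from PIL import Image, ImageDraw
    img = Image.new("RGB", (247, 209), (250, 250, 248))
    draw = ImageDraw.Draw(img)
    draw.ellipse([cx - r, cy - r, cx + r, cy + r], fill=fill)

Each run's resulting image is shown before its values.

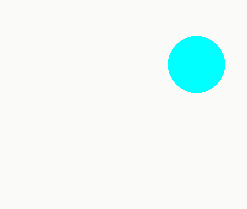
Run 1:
cx = 196; cy = 64; r = 28; fill = 'cyan'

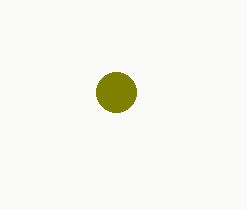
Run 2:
cx = 116; cy = 92; r = 20; fill = 'olive'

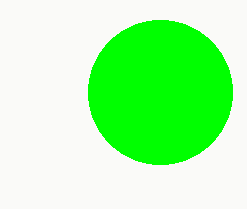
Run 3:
cx = 160
cy = 92
r = 72
fill = 'lime'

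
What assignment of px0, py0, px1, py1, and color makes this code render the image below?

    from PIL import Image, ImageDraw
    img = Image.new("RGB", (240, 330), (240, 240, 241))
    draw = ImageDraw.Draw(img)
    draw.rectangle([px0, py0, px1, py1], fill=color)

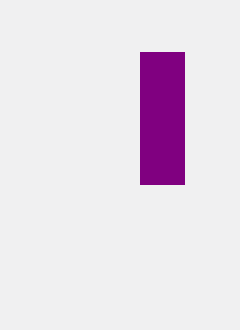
px0 = 140, py0 = 52, px1 = 184, py1 = 184, color = 'purple'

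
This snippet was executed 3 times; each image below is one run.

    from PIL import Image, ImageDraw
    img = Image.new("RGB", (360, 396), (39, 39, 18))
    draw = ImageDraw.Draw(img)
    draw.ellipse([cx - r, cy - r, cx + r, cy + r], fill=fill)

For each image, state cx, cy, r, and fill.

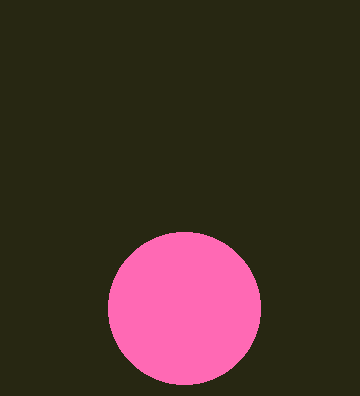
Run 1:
cx = 184
cy = 308
r = 76
fill = 'hotpink'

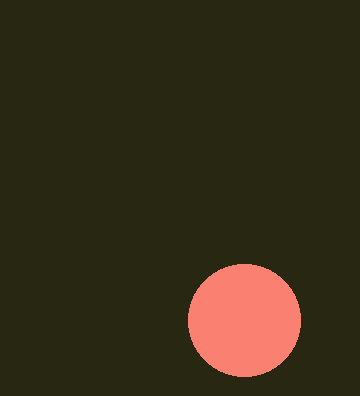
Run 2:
cx = 244; cy = 320; r = 56; fill = 'salmon'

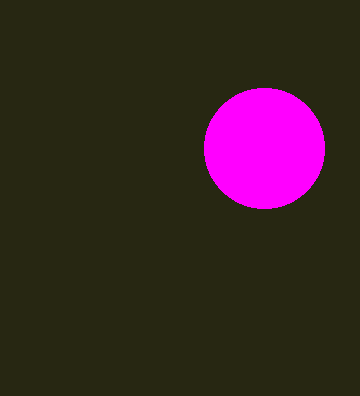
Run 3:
cx = 264, cy = 148, r = 60, fill = 'magenta'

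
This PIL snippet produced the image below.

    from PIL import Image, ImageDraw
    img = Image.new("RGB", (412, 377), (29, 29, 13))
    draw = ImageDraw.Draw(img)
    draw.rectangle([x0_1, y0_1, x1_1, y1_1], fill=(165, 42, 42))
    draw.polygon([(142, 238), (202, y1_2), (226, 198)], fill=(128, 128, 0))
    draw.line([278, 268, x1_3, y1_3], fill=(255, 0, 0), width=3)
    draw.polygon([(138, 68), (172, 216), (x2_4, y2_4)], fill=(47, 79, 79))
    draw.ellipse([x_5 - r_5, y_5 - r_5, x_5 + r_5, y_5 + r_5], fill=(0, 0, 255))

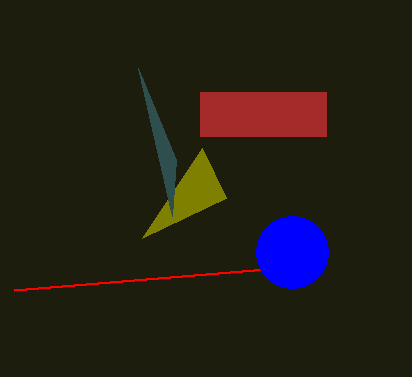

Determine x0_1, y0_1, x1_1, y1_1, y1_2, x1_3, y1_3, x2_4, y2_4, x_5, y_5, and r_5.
x0_1 = 200
y0_1 = 92
x1_1 = 326
y1_1 = 136
y1_2 = 148
x1_3 = 14
y1_3 = 290
x2_4 = 176
y2_4 = 160
x_5 = 292
y_5 = 252
r_5 = 36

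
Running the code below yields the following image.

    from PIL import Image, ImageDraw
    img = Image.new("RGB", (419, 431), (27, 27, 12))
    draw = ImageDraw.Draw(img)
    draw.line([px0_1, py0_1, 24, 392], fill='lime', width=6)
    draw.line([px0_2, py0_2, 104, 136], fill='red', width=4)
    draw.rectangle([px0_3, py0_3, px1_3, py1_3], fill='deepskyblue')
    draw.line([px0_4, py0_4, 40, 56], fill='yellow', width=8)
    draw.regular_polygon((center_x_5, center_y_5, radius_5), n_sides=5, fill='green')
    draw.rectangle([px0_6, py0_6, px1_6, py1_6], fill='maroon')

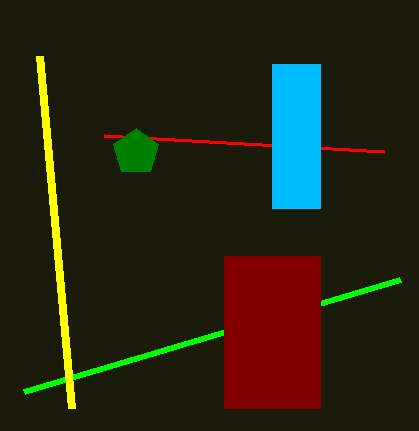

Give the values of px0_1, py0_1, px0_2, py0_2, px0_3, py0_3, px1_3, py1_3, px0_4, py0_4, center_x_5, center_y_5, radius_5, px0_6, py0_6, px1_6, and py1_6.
px0_1 = 400; py0_1 = 280; px0_2 = 384; py0_2 = 152; px0_3 = 272; py0_3 = 64; px1_3 = 320; py1_3 = 208; px0_4 = 72; py0_4 = 408; center_x_5 = 136; center_y_5 = 152; radius_5 = 24; px0_6 = 224; py0_6 = 256; px1_6 = 320; py1_6 = 408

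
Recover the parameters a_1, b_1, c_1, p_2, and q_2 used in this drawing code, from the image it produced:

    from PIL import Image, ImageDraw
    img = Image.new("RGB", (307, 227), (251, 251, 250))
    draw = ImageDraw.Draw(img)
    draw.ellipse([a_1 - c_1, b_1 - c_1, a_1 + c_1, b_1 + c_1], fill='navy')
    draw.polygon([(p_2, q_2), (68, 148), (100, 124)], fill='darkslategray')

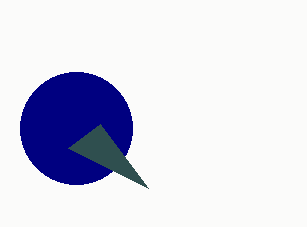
a_1 = 76; b_1 = 128; c_1 = 56; p_2 = 148; q_2 = 188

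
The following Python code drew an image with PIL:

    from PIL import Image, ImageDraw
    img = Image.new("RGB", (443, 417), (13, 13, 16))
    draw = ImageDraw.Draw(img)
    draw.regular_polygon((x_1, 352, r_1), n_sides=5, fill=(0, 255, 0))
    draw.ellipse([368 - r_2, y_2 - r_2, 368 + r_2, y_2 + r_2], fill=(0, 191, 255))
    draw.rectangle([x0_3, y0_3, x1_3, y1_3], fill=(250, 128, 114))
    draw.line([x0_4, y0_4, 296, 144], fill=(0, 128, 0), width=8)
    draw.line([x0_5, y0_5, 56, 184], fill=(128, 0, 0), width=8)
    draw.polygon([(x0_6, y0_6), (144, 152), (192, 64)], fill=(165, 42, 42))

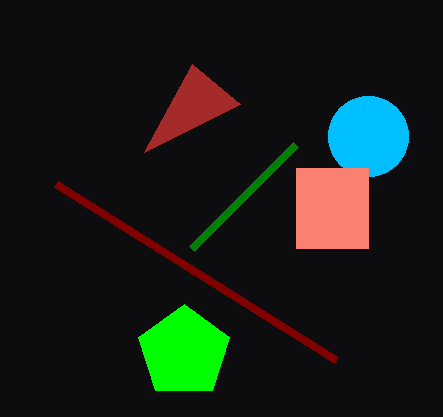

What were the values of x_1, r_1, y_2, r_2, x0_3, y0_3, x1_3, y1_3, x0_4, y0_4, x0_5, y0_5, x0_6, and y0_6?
x_1 = 184
r_1 = 48
y_2 = 136
r_2 = 40
x0_3 = 296
y0_3 = 168
x1_3 = 368
y1_3 = 248
x0_4 = 192
y0_4 = 248
x0_5 = 336
y0_5 = 360
x0_6 = 240
y0_6 = 104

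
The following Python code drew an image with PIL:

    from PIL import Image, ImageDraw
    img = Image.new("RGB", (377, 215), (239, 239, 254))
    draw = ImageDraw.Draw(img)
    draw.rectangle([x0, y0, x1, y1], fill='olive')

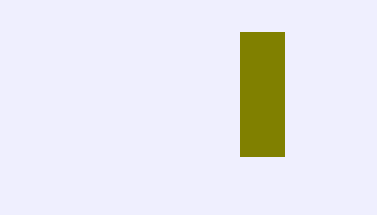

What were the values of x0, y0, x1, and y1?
x0 = 240, y0 = 32, x1 = 284, y1 = 156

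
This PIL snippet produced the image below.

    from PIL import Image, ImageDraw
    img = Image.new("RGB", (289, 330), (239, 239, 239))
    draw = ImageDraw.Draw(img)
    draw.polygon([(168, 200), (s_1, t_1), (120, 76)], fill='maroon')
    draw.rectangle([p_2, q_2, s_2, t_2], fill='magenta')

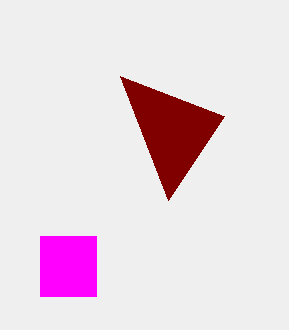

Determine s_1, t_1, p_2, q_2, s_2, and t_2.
s_1 = 224; t_1 = 116; p_2 = 40; q_2 = 236; s_2 = 96; t_2 = 296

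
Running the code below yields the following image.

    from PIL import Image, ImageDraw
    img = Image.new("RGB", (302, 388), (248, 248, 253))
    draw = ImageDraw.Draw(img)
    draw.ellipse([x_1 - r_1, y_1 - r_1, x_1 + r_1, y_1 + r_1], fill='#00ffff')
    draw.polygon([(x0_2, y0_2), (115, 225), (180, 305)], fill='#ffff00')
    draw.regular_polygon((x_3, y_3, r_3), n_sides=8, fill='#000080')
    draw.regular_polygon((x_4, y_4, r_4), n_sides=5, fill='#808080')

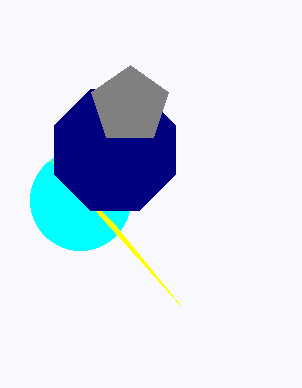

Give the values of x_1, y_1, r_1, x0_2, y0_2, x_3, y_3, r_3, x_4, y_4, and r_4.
x_1 = 80
y_1 = 200
r_1 = 50
x0_2 = 50
y0_2 = 160
x_3 = 115
y_3 = 150
r_3 = 65
x_4 = 130
y_4 = 105
r_4 = 40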